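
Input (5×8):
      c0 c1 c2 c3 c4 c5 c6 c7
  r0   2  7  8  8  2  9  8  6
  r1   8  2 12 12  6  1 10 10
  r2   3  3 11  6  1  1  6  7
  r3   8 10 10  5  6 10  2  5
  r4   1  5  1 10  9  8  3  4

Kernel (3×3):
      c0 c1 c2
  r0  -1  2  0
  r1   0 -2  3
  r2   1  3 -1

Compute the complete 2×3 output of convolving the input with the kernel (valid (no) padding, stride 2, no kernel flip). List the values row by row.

45 30 42
28 31 17

Output[0,0]: The receptive field on the input at this output position is [2 7 8 / 8 2 12 / 3 3 11]. Elementwise product with the kernel and sum: 2·-1 + 7·2 + 2·-2 + 12·3 + 3·1 + 3·3 + 11·-1.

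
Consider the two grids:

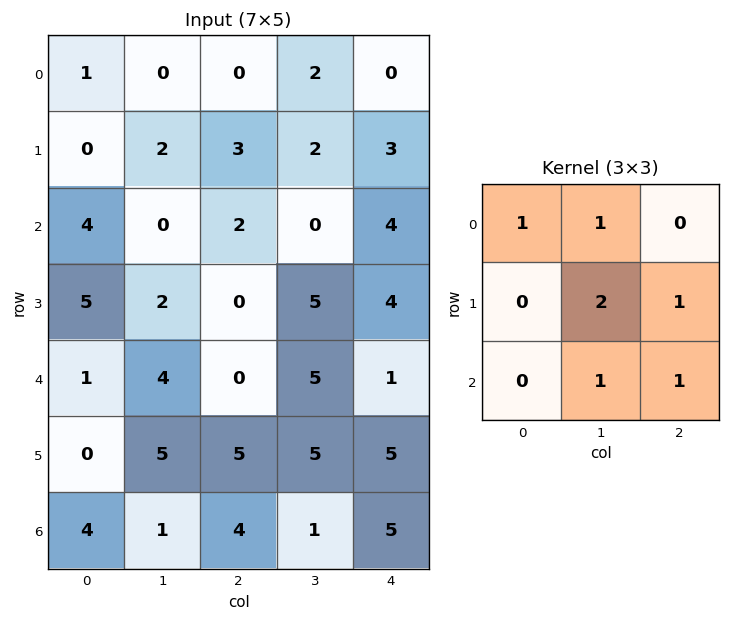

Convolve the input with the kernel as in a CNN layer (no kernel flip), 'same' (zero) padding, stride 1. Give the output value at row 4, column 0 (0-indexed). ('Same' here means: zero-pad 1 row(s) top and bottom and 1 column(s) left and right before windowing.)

The receptive field on the zero-padded input at this output position is [0 5 2 / 0 1 4 / 0 0 5]. Elementwise product with the kernel and sum: 0·1 + 5·1 + 1·2 + 4·1 + 0·1 + 5·1.

16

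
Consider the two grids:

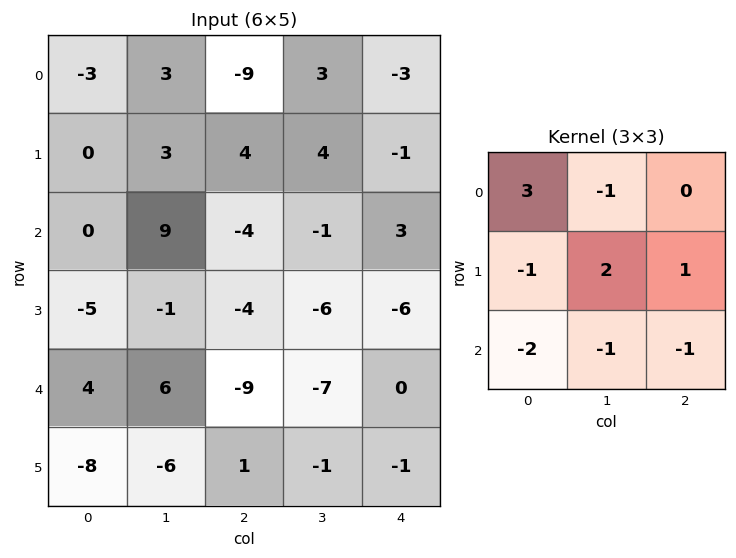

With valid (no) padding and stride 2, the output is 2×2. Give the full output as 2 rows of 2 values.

-7 -21
-15 0

Output[0,0]: The receptive field on the input at this output position is [-3 3 -9 / 0 3 4 / 0 9 -4]. Elementwise product with the kernel and sum: -3·3 + 3·-1 + 0·-1 + 3·2 + 4·1 + 0·-2 + 9·-1 + -4·-1.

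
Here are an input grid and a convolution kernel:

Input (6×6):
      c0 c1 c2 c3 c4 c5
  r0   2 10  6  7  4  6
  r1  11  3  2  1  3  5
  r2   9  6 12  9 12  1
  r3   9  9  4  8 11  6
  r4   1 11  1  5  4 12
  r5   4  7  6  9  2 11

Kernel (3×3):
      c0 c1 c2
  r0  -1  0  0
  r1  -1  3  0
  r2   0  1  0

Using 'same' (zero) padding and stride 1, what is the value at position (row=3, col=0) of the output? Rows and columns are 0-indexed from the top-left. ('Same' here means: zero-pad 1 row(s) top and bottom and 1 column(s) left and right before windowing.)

The receptive field on the zero-padded input at this output position is [0 9 6 / 0 9 9 / 0 1 11]. Elementwise product with the kernel and sum: 0·-1 + 0·-1 + 9·3 + 1·1.

28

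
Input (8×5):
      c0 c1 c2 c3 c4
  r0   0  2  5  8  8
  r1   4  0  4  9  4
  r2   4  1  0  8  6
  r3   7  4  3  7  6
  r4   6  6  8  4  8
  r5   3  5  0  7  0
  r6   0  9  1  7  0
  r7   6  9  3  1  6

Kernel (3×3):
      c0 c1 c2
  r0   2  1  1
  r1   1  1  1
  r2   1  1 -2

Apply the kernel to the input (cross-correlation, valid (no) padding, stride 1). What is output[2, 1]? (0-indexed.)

The receptive field on the input at this output position is [1 0 8 / 4 3 7 / 6 8 4]. Elementwise product with the kernel and sum: 1·2 + 0·1 + 8·1 + 4·1 + 3·1 + 7·1 + 6·1 + 8·1 + 4·-2.

30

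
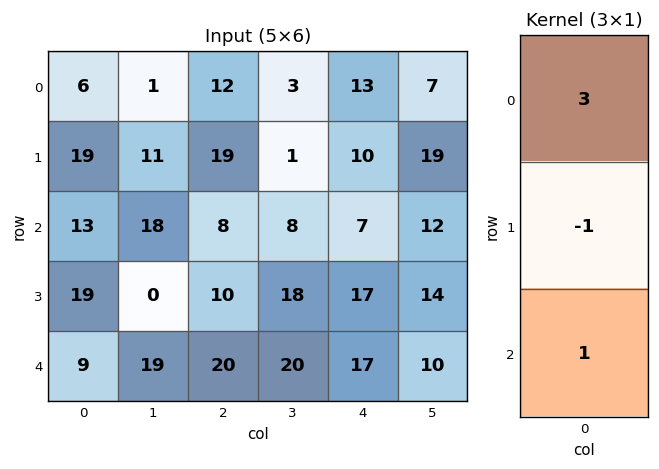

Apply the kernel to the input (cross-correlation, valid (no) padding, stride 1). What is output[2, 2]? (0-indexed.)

The receptive field on the input at this output position is [8 / 10 / 20]. Elementwise product with the kernel and sum: 8·3 + 10·-1 + 20·1.

34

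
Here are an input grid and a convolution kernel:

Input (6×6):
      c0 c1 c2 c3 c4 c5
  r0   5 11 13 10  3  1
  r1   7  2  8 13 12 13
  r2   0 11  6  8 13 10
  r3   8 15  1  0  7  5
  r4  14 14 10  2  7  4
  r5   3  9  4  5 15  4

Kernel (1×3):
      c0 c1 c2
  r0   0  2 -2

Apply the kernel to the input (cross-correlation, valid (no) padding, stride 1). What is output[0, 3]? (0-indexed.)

4

The receptive field on the input at this output position is [10 3 1]. Elementwise product with the kernel and sum: 3·2 + 1·-2.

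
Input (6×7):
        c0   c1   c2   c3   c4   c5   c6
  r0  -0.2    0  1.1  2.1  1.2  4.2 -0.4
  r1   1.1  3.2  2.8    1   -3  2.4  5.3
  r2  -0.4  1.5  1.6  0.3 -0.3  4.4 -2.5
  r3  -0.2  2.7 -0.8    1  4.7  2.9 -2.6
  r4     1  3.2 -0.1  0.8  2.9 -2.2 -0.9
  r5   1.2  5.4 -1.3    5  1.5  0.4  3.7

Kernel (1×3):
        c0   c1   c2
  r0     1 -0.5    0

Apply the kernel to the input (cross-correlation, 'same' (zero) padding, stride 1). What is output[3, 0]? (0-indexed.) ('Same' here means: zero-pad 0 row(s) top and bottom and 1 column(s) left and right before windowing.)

0.1

The receptive field on the zero-padded input at this output position is [0 -0.2 2.7]. Elementwise product with the kernel and sum: 0·1 + -0.2·-0.5.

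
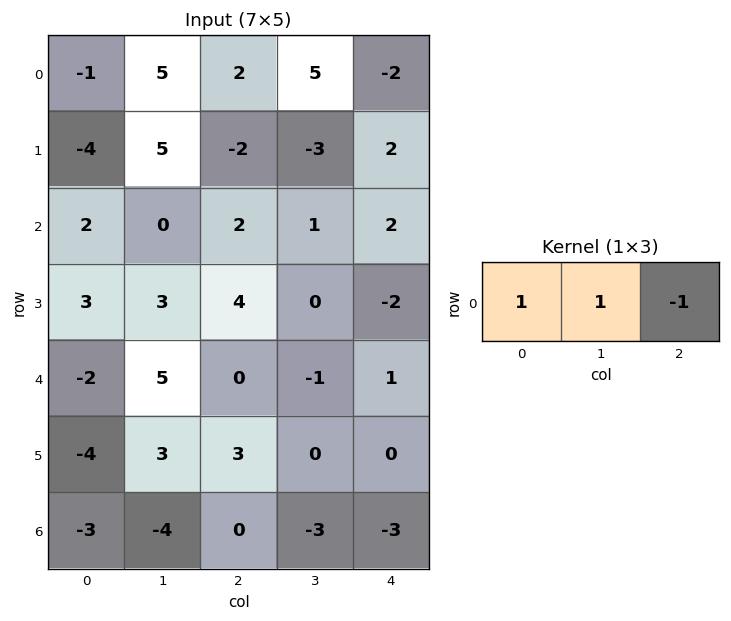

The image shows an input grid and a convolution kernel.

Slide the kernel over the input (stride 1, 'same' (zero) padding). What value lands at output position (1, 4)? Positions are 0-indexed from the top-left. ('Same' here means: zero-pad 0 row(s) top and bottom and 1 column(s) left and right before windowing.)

-1

The receptive field on the zero-padded input at this output position is [-3 2 0]. Elementwise product with the kernel and sum: -3·1 + 2·1 + 0·-1.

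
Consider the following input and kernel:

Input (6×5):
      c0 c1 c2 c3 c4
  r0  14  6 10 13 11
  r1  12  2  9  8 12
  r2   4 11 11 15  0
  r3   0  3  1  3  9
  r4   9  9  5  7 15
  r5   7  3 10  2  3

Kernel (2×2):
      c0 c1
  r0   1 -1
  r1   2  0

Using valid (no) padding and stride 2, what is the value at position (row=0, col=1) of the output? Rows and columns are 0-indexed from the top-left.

The receptive field on the input at this output position is [10 13 / 9 8]. Elementwise product with the kernel and sum: 10·1 + 13·-1 + 9·2.

15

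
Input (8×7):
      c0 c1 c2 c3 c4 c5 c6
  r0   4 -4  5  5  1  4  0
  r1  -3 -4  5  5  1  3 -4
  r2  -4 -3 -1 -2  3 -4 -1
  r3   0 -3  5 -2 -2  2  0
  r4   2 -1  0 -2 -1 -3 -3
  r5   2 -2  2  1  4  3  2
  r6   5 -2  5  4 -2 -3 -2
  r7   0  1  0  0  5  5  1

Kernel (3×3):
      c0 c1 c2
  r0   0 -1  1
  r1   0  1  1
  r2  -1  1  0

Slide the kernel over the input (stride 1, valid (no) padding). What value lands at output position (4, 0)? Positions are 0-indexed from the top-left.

-6

The receptive field on the input at this output position is [2 -1 0 / 2 -2 2 / 5 -2 5]. Elementwise product with the kernel and sum: -1·-1 + 0·1 + -2·1 + 2·1 + 5·-1 + -2·1.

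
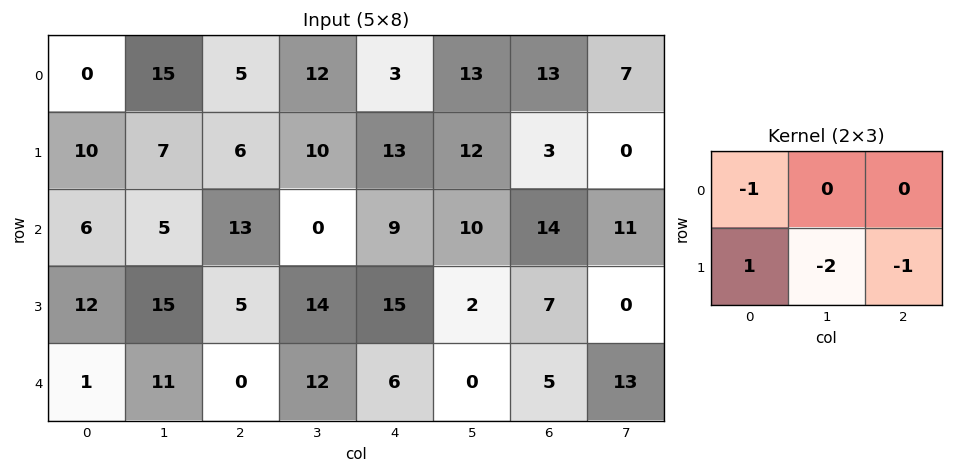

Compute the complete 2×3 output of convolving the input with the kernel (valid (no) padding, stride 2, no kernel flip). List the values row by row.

Output[0,0]: The receptive field on the input at this output position is [0 15 5 / 10 7 6]. Elementwise product with the kernel and sum: 0·-1 + 10·1 + 7·-2 + 6·-1.
Output[0,1]: The receptive field on the input at this output position is [5 12 3 / 6 10 13]. Elementwise product with the kernel and sum: 5·-1 + 6·1 + 10·-2 + 13·-1.

-10 -32 -17
-29 -51 -5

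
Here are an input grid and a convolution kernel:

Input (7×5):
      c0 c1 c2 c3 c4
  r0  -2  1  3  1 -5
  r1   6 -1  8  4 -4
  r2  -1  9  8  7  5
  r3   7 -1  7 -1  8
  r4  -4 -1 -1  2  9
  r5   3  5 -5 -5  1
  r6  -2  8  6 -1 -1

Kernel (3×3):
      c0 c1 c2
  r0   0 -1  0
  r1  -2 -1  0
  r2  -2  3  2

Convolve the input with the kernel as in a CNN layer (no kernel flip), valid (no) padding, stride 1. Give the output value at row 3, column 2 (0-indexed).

-2

The receptive field on the input at this output position is [7 -1 8 / -1 2 9 / -5 -5 1]. Elementwise product with the kernel and sum: -1·-1 + -1·-2 + 2·-1 + -5·-2 + -5·3 + 1·2.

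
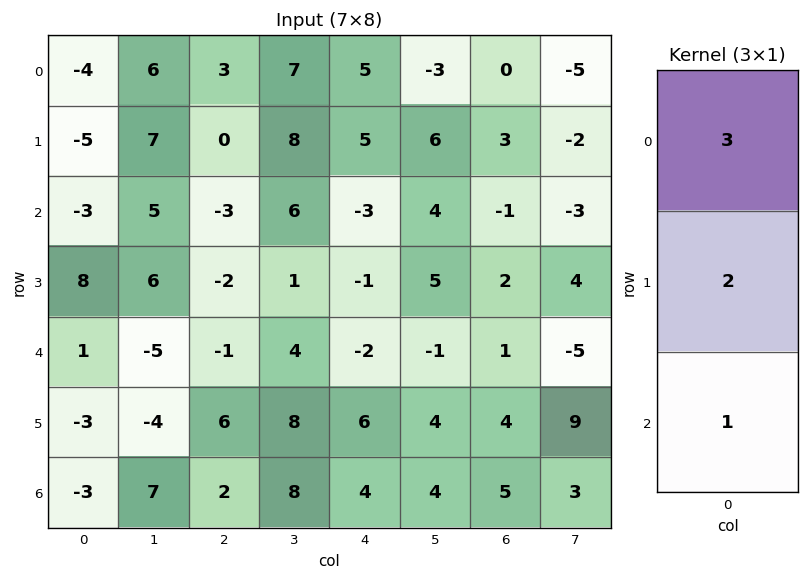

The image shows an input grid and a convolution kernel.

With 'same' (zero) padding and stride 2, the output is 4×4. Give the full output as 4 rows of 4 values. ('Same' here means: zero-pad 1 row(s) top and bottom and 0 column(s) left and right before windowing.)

-13 6 15 3
-13 -8 8 9
23 -2 -1 12
-15 22 26 22

Output[0,0]: The receptive field on the zero-padded input at this output position is [0 / -4 / -5]. Elementwise product with the kernel and sum: 0·3 + -4·2 + -5·1.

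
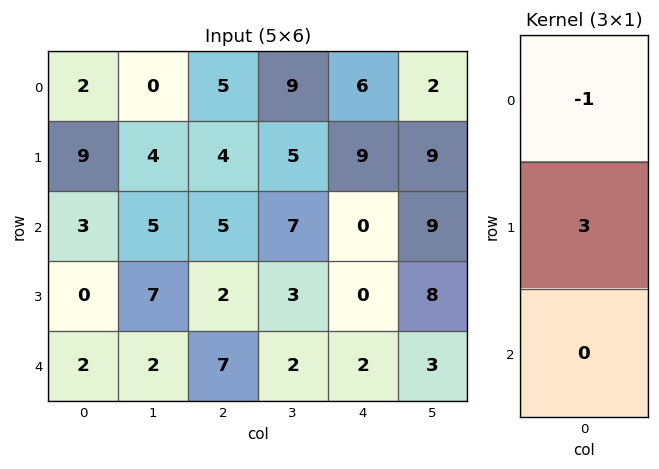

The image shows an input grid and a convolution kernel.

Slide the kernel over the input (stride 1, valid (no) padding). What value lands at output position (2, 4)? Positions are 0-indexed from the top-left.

0

The receptive field on the input at this output position is [0 / 0 / 2]. Elementwise product with the kernel and sum: 0·-1 + 0·3.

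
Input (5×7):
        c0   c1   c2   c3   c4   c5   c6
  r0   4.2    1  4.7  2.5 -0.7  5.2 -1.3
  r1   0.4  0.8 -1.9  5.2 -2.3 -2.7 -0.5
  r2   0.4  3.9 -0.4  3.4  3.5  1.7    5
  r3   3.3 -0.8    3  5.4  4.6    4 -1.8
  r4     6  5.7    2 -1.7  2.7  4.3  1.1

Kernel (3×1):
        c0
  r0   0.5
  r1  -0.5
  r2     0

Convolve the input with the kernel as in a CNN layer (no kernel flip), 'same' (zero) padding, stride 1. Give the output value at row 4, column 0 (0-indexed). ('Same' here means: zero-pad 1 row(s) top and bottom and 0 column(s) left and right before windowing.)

The receptive field on the zero-padded input at this output position is [3.3 / 6 / 0]. Elementwise product with the kernel and sum: 3.3·0.5 + 6·-0.5.

-1.35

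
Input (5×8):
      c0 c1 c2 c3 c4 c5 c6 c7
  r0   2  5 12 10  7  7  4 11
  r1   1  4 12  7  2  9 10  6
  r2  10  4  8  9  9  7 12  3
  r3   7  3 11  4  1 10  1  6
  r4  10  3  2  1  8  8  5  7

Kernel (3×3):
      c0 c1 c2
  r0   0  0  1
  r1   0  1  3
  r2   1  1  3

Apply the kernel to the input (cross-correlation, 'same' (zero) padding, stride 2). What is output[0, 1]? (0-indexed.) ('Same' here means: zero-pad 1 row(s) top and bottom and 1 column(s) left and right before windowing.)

The receptive field on the zero-padded input at this output position is [0 0 0 / 5 12 10 / 4 12 7]. Elementwise product with the kernel and sum: 0·1 + 12·1 + 10·3 + 4·1 + 12·1 + 7·3.

79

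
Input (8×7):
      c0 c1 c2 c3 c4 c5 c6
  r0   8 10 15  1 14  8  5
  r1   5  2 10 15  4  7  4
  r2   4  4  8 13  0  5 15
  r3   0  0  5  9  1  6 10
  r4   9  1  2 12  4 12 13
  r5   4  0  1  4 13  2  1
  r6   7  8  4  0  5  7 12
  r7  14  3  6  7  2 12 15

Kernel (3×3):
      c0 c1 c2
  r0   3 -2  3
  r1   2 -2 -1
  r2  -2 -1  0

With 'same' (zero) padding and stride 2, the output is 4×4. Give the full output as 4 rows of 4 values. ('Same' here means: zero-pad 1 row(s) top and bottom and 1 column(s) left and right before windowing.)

-31 -25 -68 -12
-16 5 60 -29
-23 2 26 -9
-44 6 -41 -45

Output[0,0]: The receptive field on the zero-padded input at this output position is [0 0 0 / 0 8 10 / 0 5 2]. Elementwise product with the kernel and sum: 0·3 + 0·-2 + 0·3 + 0·2 + 8·-2 + 10·-1 + 0·-2 + 5·-1.
Output[0,1]: The receptive field on the zero-padded input at this output position is [0 0 0 / 10 15 1 / 2 10 15]. Elementwise product with the kernel and sum: 0·3 + 0·-2 + 0·3 + 10·2 + 15·-2 + 1·-1 + 2·-2 + 10·-1.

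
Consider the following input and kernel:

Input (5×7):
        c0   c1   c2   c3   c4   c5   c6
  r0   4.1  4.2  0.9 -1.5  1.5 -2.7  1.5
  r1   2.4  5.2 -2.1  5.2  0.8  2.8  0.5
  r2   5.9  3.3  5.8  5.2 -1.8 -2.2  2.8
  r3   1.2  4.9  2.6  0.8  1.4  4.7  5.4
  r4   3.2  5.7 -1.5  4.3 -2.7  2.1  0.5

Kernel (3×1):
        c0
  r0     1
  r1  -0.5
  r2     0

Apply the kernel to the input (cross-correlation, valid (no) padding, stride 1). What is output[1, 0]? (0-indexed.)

The receptive field on the input at this output position is [2.4 / 5.9 / 1.2]. Elementwise product with the kernel and sum: 2.4·1 + 5.9·-0.5.

-0.55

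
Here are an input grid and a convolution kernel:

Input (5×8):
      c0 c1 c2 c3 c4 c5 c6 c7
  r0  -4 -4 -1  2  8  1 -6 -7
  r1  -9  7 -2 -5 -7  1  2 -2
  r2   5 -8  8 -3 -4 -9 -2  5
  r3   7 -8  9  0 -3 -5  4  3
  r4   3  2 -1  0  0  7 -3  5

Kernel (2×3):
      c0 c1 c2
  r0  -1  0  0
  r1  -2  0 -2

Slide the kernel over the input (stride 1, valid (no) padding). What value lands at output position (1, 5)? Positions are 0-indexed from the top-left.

7

The receptive field on the input at this output position is [1 2 -2 / -9 -2 5]. Elementwise product with the kernel and sum: 1·-1 + -9·-2 + 5·-2.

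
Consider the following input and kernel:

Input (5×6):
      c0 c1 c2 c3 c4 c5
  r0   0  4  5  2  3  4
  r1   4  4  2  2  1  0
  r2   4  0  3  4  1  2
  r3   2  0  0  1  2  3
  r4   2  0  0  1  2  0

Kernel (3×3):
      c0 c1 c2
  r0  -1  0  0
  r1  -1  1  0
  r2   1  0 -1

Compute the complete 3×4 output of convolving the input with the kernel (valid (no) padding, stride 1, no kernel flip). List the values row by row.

1 -10 -3 -1
-6 -2 -3 -7
-4 -1 -4 -2

Output[0,0]: The receptive field on the input at this output position is [0 4 5 / 4 4 2 / 4 0 3]. Elementwise product with the kernel and sum: 0·-1 + 4·-1 + 4·1 + 4·1 + 3·-1.
Output[0,1]: The receptive field on the input at this output position is [4 5 2 / 4 2 2 / 0 3 4]. Elementwise product with the kernel and sum: 4·-1 + 4·-1 + 2·1 + 0·1 + 4·-1.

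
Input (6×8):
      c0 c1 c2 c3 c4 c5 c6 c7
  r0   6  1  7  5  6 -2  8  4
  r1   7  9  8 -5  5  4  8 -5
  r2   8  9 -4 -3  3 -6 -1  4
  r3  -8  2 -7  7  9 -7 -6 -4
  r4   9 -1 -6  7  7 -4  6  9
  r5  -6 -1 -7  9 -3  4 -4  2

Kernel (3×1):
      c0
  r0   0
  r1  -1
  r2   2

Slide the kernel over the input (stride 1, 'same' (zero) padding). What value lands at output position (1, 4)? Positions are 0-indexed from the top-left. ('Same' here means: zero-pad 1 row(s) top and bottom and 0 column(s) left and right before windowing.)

The receptive field on the zero-padded input at this output position is [6 / 5 / 3]. Elementwise product with the kernel and sum: 5·-1 + 3·2.

1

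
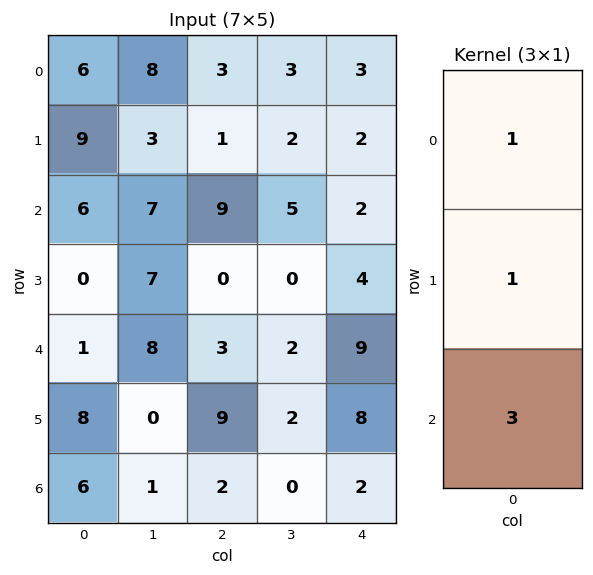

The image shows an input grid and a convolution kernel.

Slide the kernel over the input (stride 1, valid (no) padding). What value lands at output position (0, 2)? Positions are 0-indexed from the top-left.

The receptive field on the input at this output position is [3 / 1 / 9]. Elementwise product with the kernel and sum: 3·1 + 1·1 + 9·3.

31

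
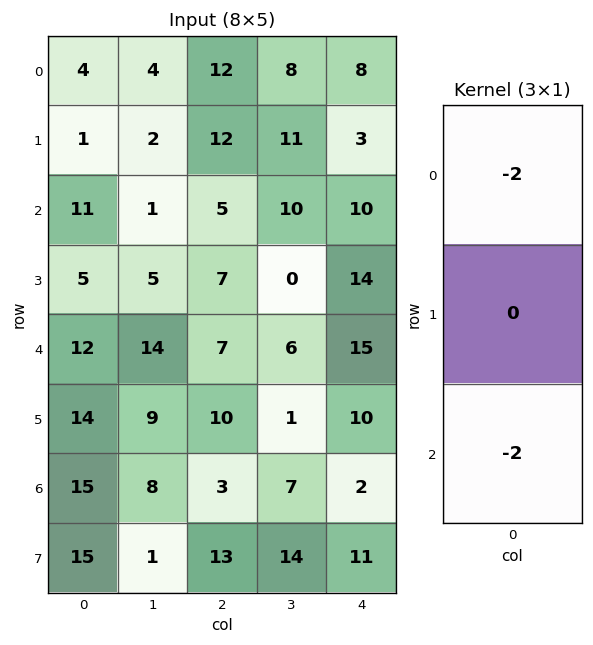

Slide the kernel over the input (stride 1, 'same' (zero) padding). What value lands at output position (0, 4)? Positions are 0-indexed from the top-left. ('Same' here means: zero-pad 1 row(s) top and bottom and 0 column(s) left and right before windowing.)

-6

The receptive field on the zero-padded input at this output position is [0 / 8 / 3]. Elementwise product with the kernel and sum: 0·-2 + 3·-2.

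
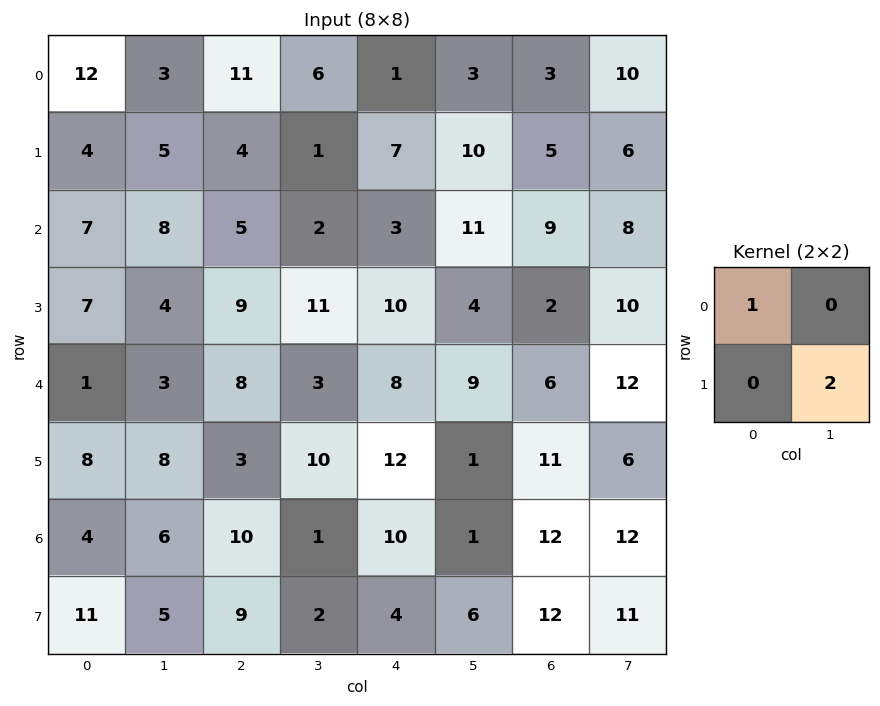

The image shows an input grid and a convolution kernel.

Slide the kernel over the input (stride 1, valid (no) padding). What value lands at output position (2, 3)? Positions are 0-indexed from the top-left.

The receptive field on the input at this output position is [2 3 / 11 10]. Elementwise product with the kernel and sum: 2·1 + 10·2.

22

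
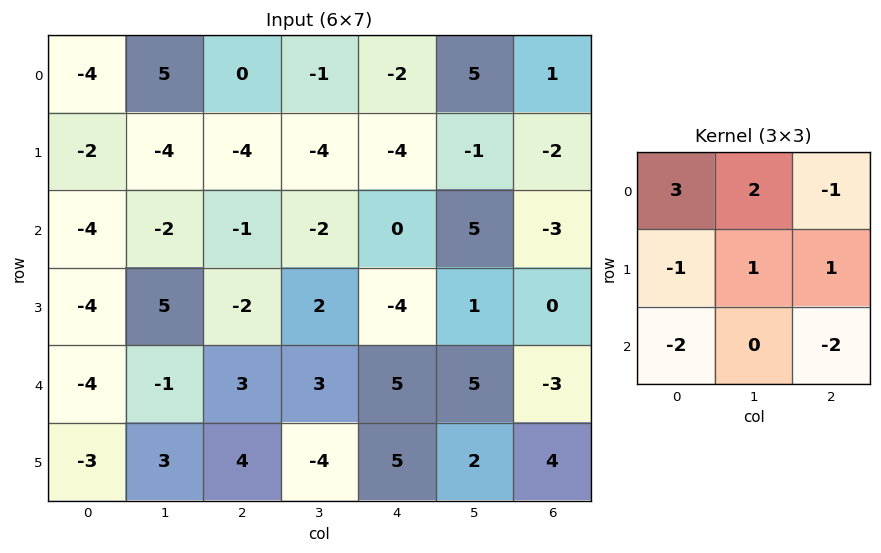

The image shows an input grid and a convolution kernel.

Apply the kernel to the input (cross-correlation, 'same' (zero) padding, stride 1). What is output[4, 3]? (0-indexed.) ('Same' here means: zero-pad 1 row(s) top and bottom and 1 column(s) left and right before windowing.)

The receptive field on the zero-padded input at this output position is [-2 2 -4 / 3 3 5 / 4 -4 5]. Elementwise product with the kernel and sum: -2·3 + 2·2 + -4·-1 + 3·-1 + 3·1 + 5·1 + 4·-2 + 5·-2.

-11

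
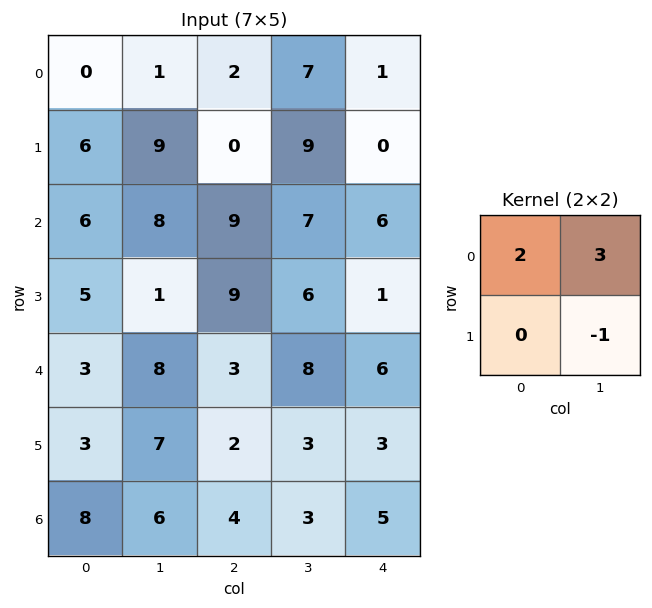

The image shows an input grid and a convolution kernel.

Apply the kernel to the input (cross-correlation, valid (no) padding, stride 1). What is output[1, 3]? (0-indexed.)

12

The receptive field on the input at this output position is [9 0 / 7 6]. Elementwise product with the kernel and sum: 9·2 + 0·3 + 6·-1.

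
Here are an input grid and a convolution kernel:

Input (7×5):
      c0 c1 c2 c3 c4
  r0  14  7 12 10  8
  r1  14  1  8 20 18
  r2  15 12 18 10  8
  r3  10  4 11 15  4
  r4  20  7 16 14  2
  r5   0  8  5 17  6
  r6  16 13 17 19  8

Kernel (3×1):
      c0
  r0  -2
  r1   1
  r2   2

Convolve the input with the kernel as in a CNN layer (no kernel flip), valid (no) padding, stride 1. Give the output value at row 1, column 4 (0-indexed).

-20

The receptive field on the input at this output position is [18 / 8 / 4]. Elementwise product with the kernel and sum: 18·-2 + 8·1 + 4·2.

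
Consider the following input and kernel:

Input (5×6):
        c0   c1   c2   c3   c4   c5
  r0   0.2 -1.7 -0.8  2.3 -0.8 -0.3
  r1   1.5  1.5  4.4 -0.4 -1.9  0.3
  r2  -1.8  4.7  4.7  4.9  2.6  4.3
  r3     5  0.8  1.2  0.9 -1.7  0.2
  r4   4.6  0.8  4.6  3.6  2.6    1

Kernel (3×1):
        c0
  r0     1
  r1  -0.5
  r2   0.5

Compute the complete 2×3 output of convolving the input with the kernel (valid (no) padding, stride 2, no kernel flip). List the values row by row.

Output[0,0]: The receptive field on the input at this output position is [0.2 / 1.5 / -1.8]. Elementwise product with the kernel and sum: 0.2·1 + 1.5·-0.5 + -1.8·0.5.

-1.45 -0.65 1.45
-2 6.4 4.75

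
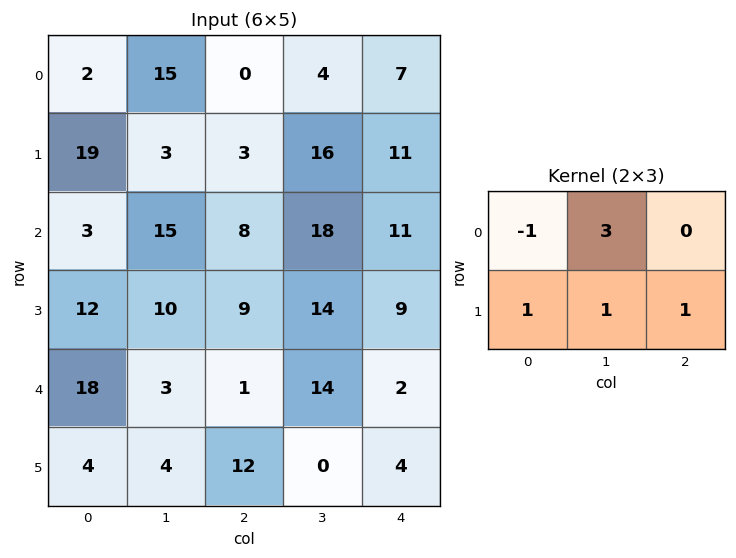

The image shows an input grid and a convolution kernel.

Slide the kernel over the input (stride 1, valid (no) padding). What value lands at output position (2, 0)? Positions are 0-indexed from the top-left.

The receptive field on the input at this output position is [3 15 8 / 12 10 9]. Elementwise product with the kernel and sum: 3·-1 + 15·3 + 12·1 + 10·1 + 9·1.

73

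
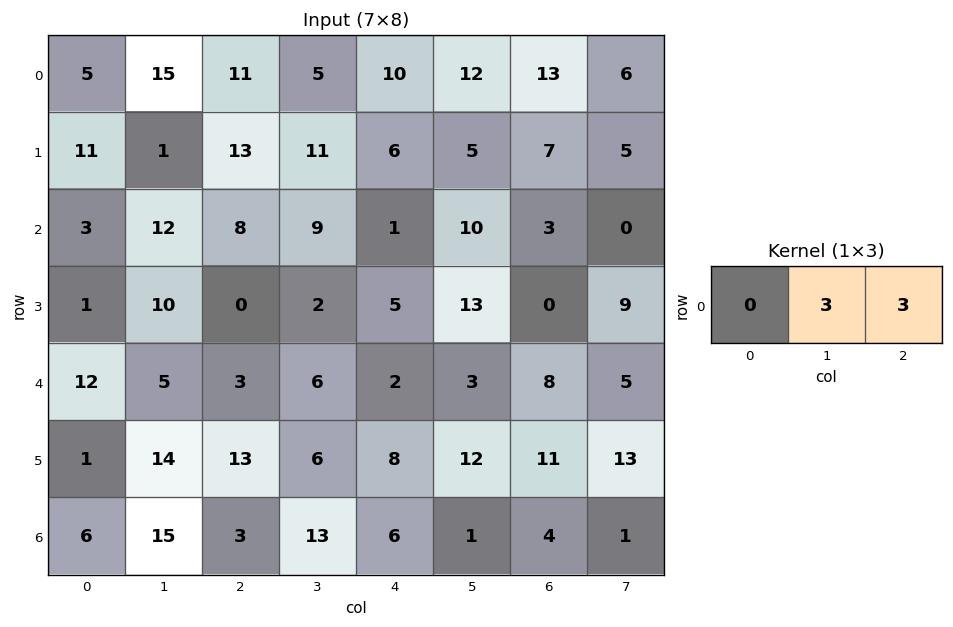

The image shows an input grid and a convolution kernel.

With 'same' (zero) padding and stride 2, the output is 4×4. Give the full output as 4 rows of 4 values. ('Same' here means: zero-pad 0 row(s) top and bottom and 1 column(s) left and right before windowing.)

Output[0,0]: The receptive field on the zero-padded input at this output position is [0 5 15]. Elementwise product with the kernel and sum: 5·3 + 15·3.
Output[0,1]: The receptive field on the zero-padded input at this output position is [15 11 5]. Elementwise product with the kernel and sum: 11·3 + 5·3.

60 48 66 57
45 51 33 9
51 27 15 39
63 48 21 15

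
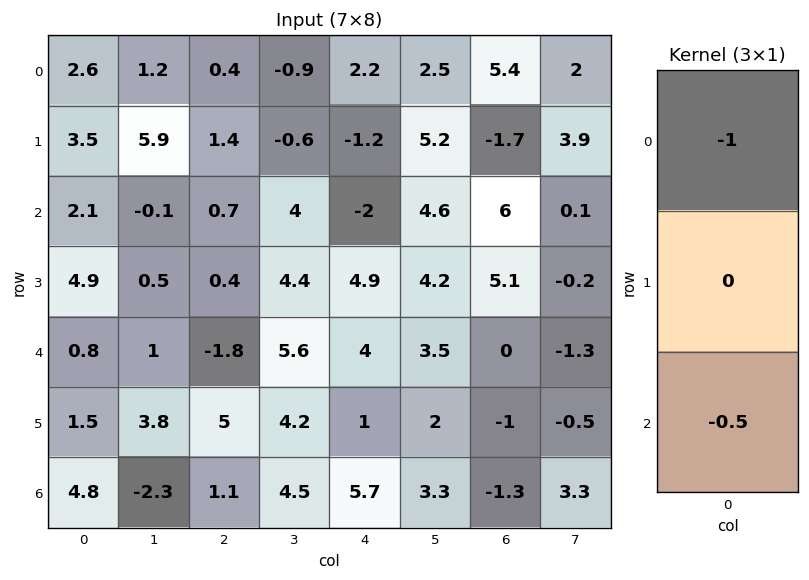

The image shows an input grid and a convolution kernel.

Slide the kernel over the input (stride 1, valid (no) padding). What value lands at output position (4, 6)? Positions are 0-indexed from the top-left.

0.65

The receptive field on the input at this output position is [0 / -1 / -1.3]. Elementwise product with the kernel and sum: 0·-1 + -1.3·-0.5.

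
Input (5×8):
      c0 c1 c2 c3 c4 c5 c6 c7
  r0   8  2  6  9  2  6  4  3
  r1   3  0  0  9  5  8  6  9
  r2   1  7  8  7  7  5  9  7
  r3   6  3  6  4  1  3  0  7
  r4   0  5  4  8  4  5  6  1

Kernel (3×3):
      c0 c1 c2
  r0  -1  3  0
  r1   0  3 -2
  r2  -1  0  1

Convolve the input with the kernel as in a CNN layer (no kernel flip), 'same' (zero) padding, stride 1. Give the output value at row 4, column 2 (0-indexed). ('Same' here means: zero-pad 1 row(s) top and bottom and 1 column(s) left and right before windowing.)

The receptive field on the zero-padded input at this output position is [3 6 4 / 5 4 8 / 0 0 0]. Elementwise product with the kernel and sum: 3·-1 + 6·3 + 4·3 + 8·-2 + 0·-1 + 0·1.

11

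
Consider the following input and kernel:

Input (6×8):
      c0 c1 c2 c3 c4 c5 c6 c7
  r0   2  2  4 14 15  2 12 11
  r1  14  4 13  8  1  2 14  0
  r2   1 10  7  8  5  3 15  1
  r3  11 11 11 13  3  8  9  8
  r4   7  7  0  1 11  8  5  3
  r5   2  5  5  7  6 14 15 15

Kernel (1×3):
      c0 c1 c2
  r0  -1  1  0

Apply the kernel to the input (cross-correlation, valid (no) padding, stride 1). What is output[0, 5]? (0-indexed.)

The receptive field on the input at this output position is [2 12 11]. Elementwise product with the kernel and sum: 2·-1 + 12·1.

10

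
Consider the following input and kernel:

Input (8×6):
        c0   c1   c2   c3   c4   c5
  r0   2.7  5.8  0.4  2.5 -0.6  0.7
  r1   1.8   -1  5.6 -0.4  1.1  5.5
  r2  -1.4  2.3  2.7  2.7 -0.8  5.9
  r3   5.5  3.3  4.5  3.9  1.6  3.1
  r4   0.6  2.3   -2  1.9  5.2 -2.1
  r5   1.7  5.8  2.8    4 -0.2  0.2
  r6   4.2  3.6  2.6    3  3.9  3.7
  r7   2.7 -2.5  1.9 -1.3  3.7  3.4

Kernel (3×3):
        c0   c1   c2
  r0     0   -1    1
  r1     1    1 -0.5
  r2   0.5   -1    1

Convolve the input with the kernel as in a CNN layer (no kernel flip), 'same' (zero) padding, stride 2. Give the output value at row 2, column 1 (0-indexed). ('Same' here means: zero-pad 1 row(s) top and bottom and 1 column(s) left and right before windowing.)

2.85

The receptive field on the zero-padded input at this output position is [3.3 4.5 3.9 / 2.3 -2 1.9 / 5.8 2.8 4]. Elementwise product with the kernel and sum: 4.5·-1 + 3.9·1 + 2.3·1 + -2·1 + 1.9·-0.5 + 5.8·0.5 + 2.8·-1 + 4·1.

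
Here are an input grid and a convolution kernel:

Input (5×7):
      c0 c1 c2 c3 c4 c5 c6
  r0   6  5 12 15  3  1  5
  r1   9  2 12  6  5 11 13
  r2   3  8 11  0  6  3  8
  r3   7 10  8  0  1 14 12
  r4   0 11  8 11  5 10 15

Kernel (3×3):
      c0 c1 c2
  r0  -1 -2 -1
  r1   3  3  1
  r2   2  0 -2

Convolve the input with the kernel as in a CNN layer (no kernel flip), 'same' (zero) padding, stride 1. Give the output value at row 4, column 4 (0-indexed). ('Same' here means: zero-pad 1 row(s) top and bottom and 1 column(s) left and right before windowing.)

The receptive field on the zero-padded input at this output position is [0 1 14 / 11 5 10 / 0 0 0]. Elementwise product with the kernel and sum: 0·-1 + 1·-2 + 14·-1 + 11·3 + 5·3 + 10·1 + 0·2 + 0·-2.

42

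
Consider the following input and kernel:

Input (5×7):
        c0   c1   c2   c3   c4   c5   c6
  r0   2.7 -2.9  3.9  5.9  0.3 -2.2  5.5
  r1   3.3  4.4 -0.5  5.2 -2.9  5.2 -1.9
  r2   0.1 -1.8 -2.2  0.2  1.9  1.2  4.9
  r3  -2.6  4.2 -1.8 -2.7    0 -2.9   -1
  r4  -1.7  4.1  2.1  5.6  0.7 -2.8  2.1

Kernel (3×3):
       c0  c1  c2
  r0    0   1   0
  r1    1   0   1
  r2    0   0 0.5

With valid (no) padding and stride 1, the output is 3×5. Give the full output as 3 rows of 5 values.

-1.2 13.6 3.45 11.3 -4.55
1.4 -3.45 4.9 -2.95 11.5
-5.15 2.1 -1.25 -5.1 1.25

Output[0,0]: The receptive field on the input at this output position is [2.7 -2.9 3.9 / 3.3 4.4 -0.5 / 0.1 -1.8 -2.2]. Elementwise product with the kernel and sum: -2.9·1 + 3.3·1 + -0.5·1 + -2.2·0.5.
Output[0,1]: The receptive field on the input at this output position is [-2.9 3.9 5.9 / 4.4 -0.5 5.2 / -1.8 -2.2 0.2]. Elementwise product with the kernel and sum: 3.9·1 + 4.4·1 + 5.2·1 + 0.2·0.5.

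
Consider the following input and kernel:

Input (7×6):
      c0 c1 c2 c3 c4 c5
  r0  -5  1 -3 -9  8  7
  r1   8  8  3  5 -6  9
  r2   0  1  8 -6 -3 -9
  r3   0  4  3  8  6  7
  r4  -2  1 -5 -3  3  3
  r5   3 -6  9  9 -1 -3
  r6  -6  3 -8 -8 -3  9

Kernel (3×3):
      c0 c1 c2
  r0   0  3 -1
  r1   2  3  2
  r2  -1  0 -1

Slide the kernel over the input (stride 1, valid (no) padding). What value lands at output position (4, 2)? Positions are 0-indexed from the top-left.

The receptive field on the input at this output position is [-5 -3 3 / 9 9 -1 / -8 -8 -3]. Elementwise product with the kernel and sum: -3·3 + 3·-1 + 9·2 + 9·3 + -1·2 + -8·-1 + -3·-1.

42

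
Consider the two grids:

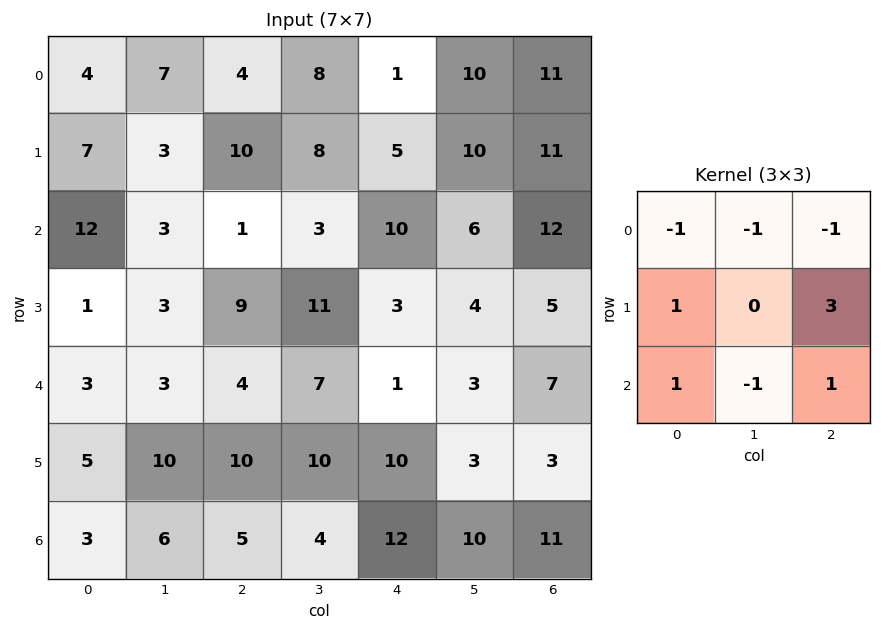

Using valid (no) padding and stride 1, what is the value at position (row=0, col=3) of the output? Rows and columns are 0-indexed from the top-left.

18

The receptive field on the input at this output position is [8 1 10 / 8 5 10 / 3 10 6]. Elementwise product with the kernel and sum: 8·-1 + 1·-1 + 10·-1 + 8·1 + 10·3 + 3·1 + 10·-1 + 6·1.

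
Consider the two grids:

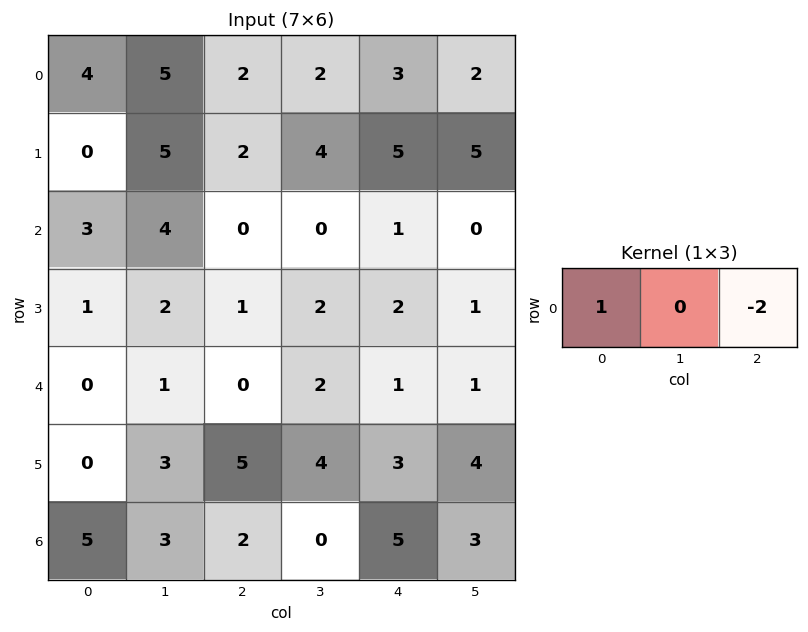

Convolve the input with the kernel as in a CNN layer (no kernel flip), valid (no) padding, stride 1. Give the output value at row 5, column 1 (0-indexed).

-5

The receptive field on the input at this output position is [3 5 4]. Elementwise product with the kernel and sum: 3·1 + 4·-2.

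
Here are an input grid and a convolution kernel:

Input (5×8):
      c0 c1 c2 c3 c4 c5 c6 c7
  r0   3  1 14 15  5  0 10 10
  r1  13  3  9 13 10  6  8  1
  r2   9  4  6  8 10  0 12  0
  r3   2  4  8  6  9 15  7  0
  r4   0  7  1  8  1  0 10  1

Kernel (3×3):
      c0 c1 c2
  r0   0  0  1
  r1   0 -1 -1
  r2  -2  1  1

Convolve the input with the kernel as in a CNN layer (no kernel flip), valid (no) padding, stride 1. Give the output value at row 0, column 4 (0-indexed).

The receptive field on the input at this output position is [5 0 10 / 10 6 8 / 10 0 12]. Elementwise product with the kernel and sum: 10·1 + 6·-1 + 8·-1 + 10·-2 + 0·1 + 12·1.

-12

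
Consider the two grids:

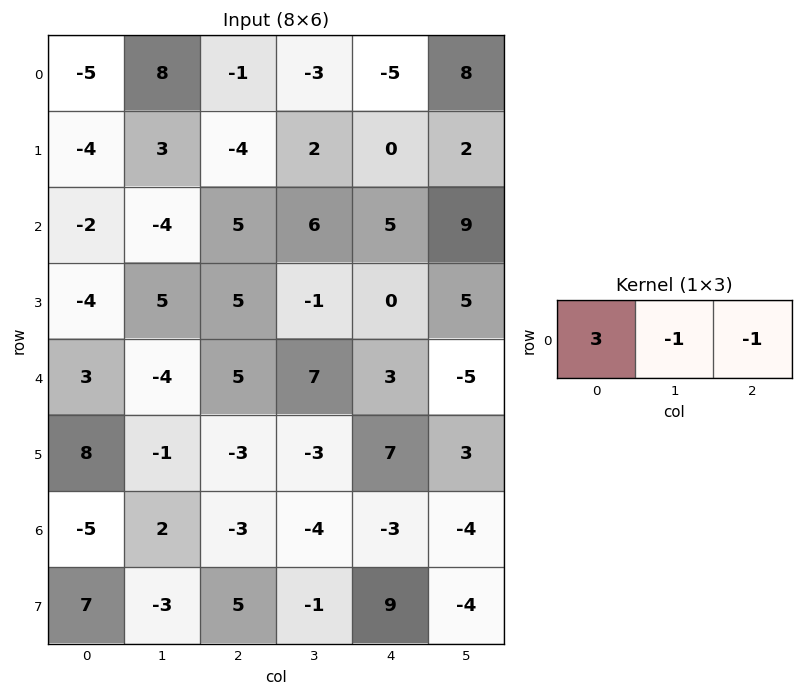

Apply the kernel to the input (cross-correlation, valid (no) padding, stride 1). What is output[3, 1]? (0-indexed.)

The receptive field on the input at this output position is [5 5 -1]. Elementwise product with the kernel and sum: 5·3 + 5·-1 + -1·-1.

11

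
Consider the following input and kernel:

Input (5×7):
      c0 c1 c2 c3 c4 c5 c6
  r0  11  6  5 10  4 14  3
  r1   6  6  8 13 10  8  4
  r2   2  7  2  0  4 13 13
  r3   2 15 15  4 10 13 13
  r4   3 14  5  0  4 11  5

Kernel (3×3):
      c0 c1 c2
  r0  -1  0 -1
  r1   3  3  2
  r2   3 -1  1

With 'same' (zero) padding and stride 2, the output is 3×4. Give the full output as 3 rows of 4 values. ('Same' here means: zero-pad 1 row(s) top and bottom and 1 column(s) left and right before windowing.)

Output[0,0]: The receptive field on the zero-padded input at this output position is [0 0 0 / 0 11 6 / 0 6 6]. Elementwise product with the kernel and sum: 0·-1 + 0·-1 + 0·3 + 11·3 + 6·2 + 0·3 + 6·-1 + 6·1.

45 76 107 71
27 42 32 96
22 38 17 35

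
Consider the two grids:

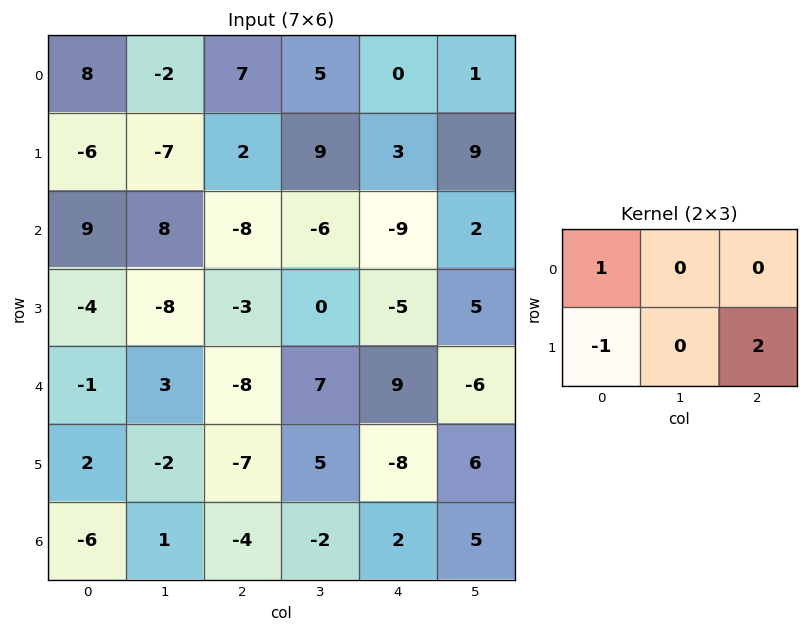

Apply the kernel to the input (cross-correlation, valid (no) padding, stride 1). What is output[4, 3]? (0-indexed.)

14

The receptive field on the input at this output position is [7 9 -6 / 5 -8 6]. Elementwise product with the kernel and sum: 7·1 + 5·-1 + 6·2.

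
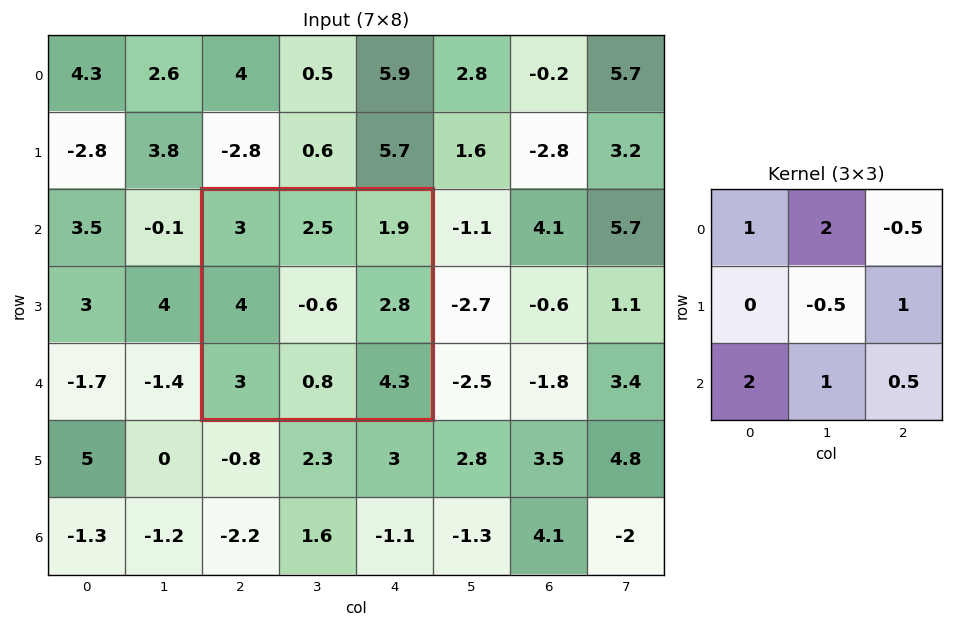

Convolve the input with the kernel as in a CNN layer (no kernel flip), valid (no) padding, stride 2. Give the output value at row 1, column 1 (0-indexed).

19.1

The receptive field on the input at this output position is [3 2.5 1.9 / 4 -0.6 2.8 / 3 0.8 4.3]. Elementwise product with the kernel and sum: 3·1 + 2.5·2 + 1.9·-0.5 + -0.6·-0.5 + 2.8·1 + 3·2 + 0.8·1 + 4.3·0.5.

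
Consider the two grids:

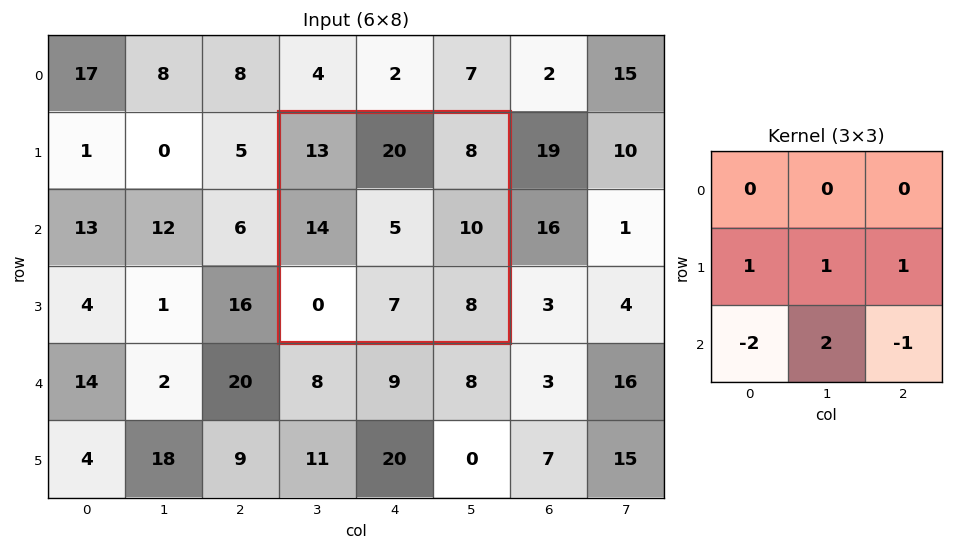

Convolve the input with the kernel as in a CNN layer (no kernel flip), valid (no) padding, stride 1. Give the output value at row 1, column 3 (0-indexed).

The receptive field on the input at this output position is [13 20 8 / 14 5 10 / 0 7 8]. Elementwise product with the kernel and sum: 14·1 + 5·1 + 10·1 + 0·-2 + 7·2 + 8·-1.

35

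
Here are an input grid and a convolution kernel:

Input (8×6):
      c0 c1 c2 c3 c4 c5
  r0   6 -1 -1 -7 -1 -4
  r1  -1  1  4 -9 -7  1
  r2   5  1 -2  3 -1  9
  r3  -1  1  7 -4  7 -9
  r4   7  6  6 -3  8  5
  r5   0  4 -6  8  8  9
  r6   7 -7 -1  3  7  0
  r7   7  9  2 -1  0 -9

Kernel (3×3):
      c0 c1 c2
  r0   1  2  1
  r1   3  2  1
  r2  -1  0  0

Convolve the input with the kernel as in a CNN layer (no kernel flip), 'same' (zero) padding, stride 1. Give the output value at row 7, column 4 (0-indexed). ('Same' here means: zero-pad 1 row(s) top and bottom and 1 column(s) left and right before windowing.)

The receptive field on the zero-padded input at this output position is [3 7 0 / -1 0 -9 / 0 0 0]. Elementwise product with the kernel and sum: 3·1 + 7·2 + 0·1 + -1·3 + 0·2 + -9·1 + 0·-1.

5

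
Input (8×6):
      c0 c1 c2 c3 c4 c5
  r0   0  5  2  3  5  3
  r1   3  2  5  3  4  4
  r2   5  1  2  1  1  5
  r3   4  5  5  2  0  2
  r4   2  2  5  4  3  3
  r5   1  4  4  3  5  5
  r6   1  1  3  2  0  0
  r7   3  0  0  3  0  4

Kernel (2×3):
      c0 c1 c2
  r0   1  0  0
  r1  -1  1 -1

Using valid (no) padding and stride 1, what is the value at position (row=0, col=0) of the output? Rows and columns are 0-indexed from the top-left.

-6

The receptive field on the input at this output position is [0 5 2 / 3 2 5]. Elementwise product with the kernel and sum: 0·1 + 3·-1 + 2·1 + 5·-1.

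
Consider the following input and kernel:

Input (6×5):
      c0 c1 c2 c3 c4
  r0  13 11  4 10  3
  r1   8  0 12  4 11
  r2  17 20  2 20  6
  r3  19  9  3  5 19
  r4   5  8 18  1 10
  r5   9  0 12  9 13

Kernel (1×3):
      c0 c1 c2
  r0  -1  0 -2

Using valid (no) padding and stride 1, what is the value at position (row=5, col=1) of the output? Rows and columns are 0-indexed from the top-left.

The receptive field on the input at this output position is [0 12 9]. Elementwise product with the kernel and sum: 0·-1 + 9·-2.

-18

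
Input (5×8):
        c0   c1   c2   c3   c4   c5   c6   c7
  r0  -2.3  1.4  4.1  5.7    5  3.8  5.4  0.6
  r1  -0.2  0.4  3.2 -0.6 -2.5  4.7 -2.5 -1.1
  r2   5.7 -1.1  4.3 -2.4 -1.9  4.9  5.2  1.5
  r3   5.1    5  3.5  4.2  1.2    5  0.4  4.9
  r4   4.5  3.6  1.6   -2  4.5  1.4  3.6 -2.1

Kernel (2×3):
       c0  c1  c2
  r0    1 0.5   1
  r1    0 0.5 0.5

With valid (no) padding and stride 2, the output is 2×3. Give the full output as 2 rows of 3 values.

4.3 10.4 13.4
13.7 3.9 8.45

Output[0,0]: The receptive field on the input at this output position is [-2.3 1.4 4.1 / -0.2 0.4 3.2]. Elementwise product with the kernel and sum: -2.3·1 + 1.4·0.5 + 4.1·1 + 0.4·0.5 + 3.2·0.5.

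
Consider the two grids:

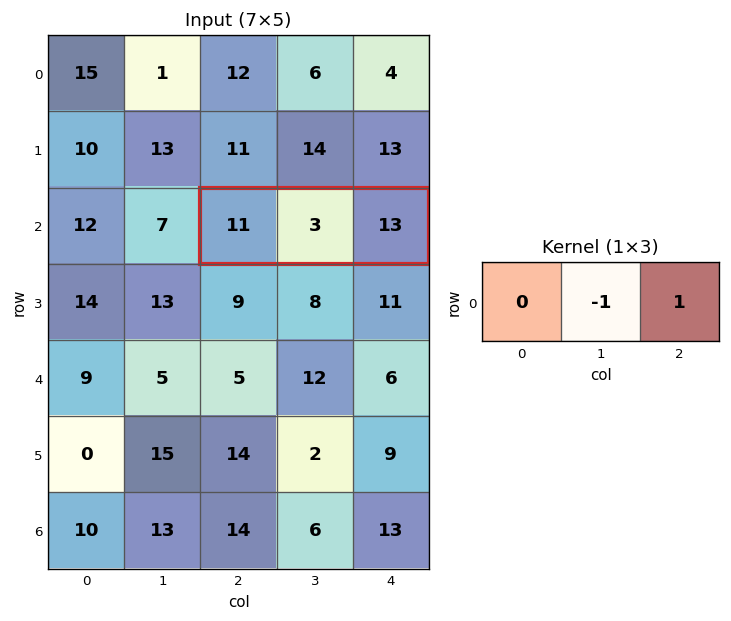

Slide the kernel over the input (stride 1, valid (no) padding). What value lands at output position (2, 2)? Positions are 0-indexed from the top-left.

The receptive field on the input at this output position is [11 3 13]. Elementwise product with the kernel and sum: 3·-1 + 13·1.

10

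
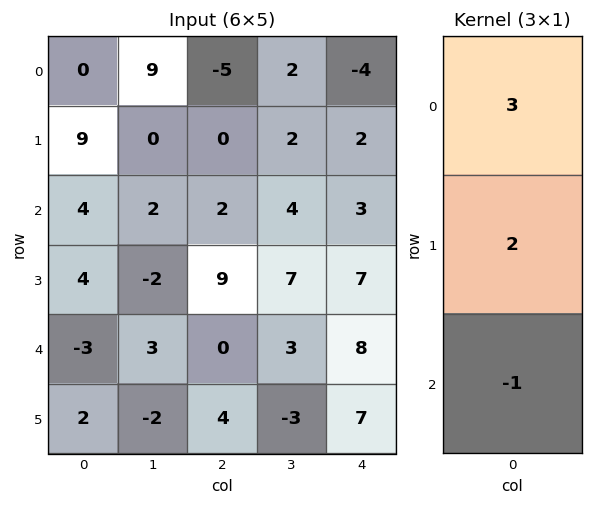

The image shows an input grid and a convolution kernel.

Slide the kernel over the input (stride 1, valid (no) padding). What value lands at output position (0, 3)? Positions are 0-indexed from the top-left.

6

The receptive field on the input at this output position is [2 / 2 / 4]. Elementwise product with the kernel and sum: 2·3 + 2·2 + 4·-1.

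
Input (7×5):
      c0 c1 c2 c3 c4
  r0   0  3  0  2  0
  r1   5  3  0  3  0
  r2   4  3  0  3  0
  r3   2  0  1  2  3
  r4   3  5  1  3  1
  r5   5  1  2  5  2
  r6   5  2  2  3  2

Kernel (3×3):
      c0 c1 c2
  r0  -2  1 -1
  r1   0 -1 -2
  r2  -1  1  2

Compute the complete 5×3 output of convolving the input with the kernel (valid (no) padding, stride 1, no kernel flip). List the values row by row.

Output[0,0]: The receptive field on the input at this output position is [0 3 0 / 5 3 0 / 4 3 0]. Elementwise product with the kernel and sum: 0·-2 + 3·1 + 0·-1 + 3·-1 + 0·-2 + 4·-1 + 3·1 + 0·2.

-1 -11 2
-10 -10 7
-3 -12 -1
-12 3 -1
-6 -18 -4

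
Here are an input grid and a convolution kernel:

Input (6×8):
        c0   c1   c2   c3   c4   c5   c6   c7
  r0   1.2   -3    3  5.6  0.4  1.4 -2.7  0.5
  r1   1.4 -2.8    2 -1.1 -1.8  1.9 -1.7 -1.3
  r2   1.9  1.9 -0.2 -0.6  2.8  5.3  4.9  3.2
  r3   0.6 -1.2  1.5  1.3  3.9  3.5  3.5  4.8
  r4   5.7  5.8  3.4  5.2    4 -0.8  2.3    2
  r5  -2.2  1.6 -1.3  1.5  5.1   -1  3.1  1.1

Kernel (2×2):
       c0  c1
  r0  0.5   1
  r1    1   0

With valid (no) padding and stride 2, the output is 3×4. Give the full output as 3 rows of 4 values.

-1 9.1 -0.2 -2.55
3.45 0.8 10.6 9.15
6.45 5.6 6.3 6.25

Output[0,0]: The receptive field on the input at this output position is [1.2 -3 / 1.4 -2.8]. Elementwise product with the kernel and sum: 1.2·0.5 + -3·1 + 1.4·1.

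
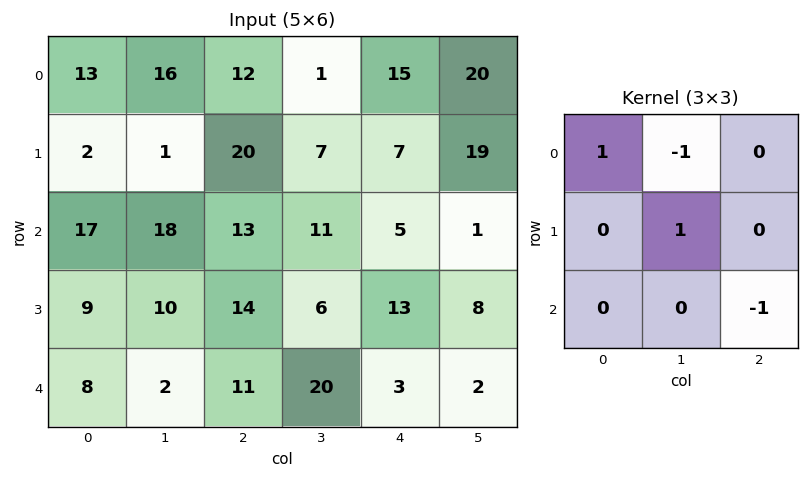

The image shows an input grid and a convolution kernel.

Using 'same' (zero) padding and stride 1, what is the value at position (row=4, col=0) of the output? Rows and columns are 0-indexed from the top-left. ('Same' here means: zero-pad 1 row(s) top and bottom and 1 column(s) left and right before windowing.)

The receptive field on the zero-padded input at this output position is [0 9 10 / 0 8 2 / 0 0 0]. Elementwise product with the kernel and sum: 0·1 + 9·-1 + 8·1 + 0·-1.

-1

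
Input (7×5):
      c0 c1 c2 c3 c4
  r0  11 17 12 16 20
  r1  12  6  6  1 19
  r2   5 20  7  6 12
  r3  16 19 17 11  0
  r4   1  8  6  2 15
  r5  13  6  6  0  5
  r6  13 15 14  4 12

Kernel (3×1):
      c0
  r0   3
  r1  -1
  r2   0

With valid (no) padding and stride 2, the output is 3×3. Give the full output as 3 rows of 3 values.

Output[0,0]: The receptive field on the input at this output position is [11 / 12 / 5]. Elementwise product with the kernel and sum: 11·3 + 12·-1.
Output[0,1]: The receptive field on the input at this output position is [12 / 6 / 7]. Elementwise product with the kernel and sum: 12·3 + 6·-1.

21 30 41
-1 4 36
-10 12 40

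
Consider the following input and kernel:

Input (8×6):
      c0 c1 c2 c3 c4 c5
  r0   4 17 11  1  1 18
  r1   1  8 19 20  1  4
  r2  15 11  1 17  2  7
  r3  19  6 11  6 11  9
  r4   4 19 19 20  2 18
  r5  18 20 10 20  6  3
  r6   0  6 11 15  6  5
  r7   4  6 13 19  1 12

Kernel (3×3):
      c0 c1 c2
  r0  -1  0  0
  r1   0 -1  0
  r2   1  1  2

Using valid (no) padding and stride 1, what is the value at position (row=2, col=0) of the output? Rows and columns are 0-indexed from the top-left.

40

The receptive field on the input at this output position is [15 11 1 / 19 6 11 / 4 19 19]. Elementwise product with the kernel and sum: 15·-1 + 6·-1 + 4·1 + 19·1 + 19·2.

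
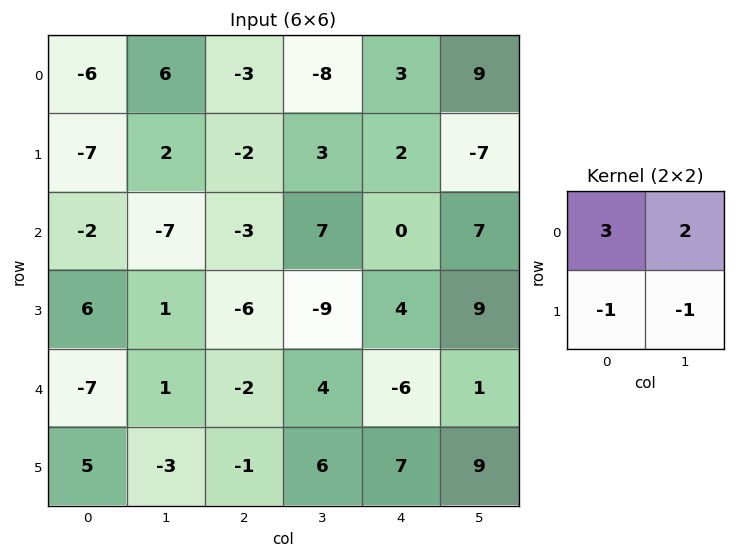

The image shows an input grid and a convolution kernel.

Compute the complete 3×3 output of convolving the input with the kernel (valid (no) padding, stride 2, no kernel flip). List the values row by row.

-1 -26 32
-27 20 1
-21 -3 -32

Output[0,0]: The receptive field on the input at this output position is [-6 6 / -7 2]. Elementwise product with the kernel and sum: -6·3 + 6·2 + -7·-1 + 2·-1.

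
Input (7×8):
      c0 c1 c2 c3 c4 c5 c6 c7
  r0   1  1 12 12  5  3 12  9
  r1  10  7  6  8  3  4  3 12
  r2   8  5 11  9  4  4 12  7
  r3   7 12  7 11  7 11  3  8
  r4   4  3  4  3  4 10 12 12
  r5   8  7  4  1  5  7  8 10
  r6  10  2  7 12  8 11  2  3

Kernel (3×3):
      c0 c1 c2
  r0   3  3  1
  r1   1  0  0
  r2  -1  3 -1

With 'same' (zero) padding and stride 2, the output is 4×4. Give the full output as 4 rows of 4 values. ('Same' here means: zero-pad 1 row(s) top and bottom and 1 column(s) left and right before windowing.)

23 4 9 -4
46 50 45 27
50 75 75 67
31 36 37 66

Output[0,0]: The receptive field on the zero-padded input at this output position is [0 0 0 / 0 1 1 / 0 10 7]. Elementwise product with the kernel and sum: 0·3 + 0·3 + 0·1 + 0·1 + 0·-1 + 10·3 + 7·-1.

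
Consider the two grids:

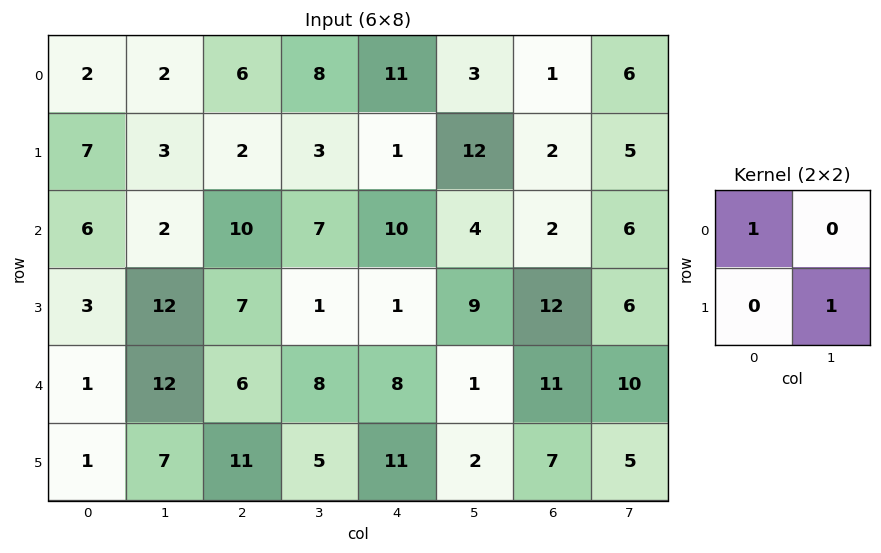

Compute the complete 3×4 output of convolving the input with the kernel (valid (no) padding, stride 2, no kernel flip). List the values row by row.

5 9 23 6
18 11 19 8
8 11 10 16

Output[0,0]: The receptive field on the input at this output position is [2 2 / 7 3]. Elementwise product with the kernel and sum: 2·1 + 3·1.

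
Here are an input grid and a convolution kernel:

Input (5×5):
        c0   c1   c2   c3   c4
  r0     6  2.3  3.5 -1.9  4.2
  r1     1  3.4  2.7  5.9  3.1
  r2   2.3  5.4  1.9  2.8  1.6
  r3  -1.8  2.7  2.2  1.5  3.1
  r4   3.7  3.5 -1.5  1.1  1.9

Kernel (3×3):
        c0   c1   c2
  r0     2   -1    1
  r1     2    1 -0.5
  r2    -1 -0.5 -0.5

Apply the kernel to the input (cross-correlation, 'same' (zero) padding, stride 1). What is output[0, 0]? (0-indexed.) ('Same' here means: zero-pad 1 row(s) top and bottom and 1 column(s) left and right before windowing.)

The receptive field on the zero-padded input at this output position is [0 0 0 / 0 6 2.3 / 0 1 3.4]. Elementwise product with the kernel and sum: 0·2 + 0·-1 + 0·1 + 0·2 + 6·1 + 2.3·-0.5 + 0·-1 + 1·-0.5 + 3.4·-0.5.

2.65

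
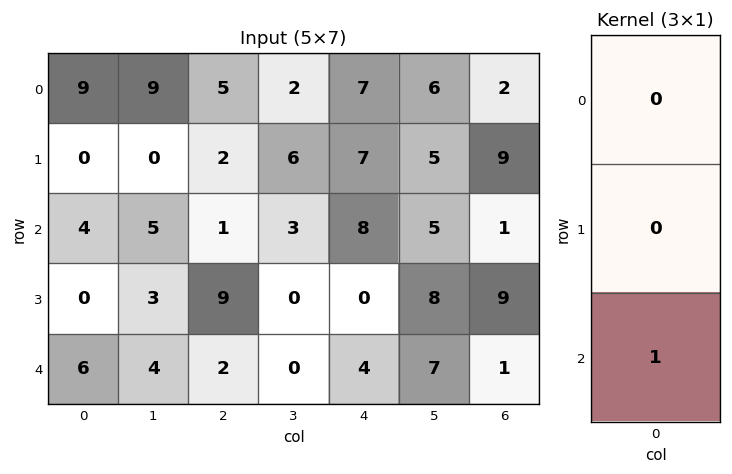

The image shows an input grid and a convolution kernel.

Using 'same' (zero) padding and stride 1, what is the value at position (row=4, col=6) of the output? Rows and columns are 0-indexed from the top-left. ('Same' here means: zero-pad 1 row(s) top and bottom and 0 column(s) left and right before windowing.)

0

The receptive field on the zero-padded input at this output position is [9 / 1 / 0]. Elementwise product with the kernel and sum: 0·1.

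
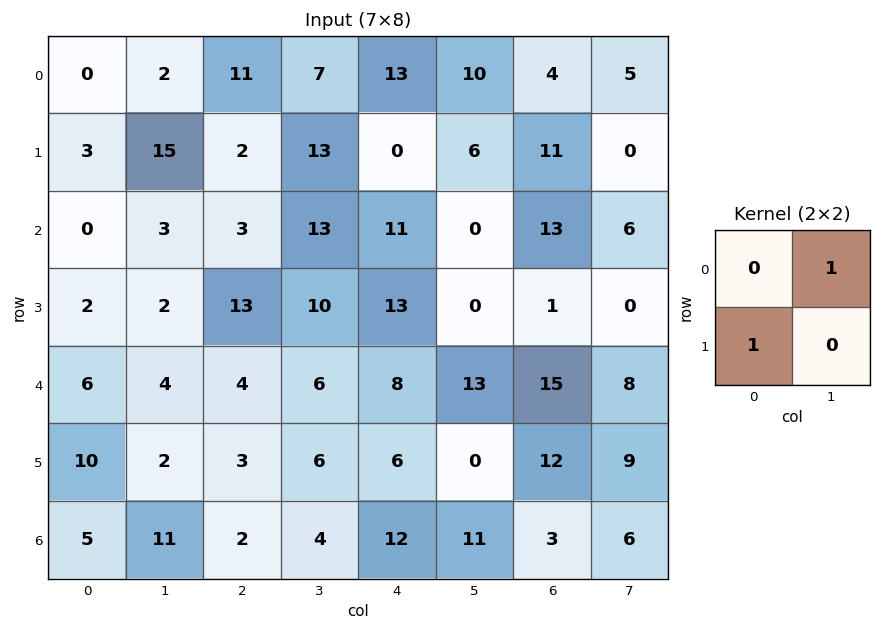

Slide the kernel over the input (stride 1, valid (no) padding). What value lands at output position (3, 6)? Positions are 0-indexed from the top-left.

The receptive field on the input at this output position is [1 0 / 15 8]. Elementwise product with the kernel and sum: 0·1 + 15·1.

15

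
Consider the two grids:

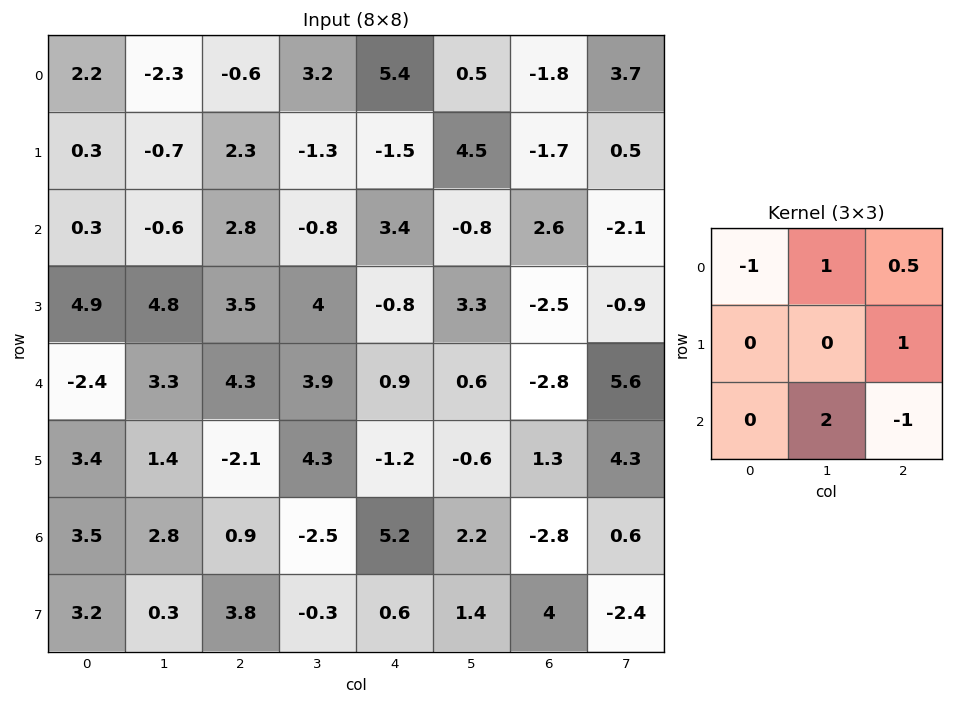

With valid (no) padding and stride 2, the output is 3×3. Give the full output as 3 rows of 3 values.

-6.5 0 -11.7
6.3 4.2 -1.4
10.45 -11.35 6.8

Output[0,0]: The receptive field on the input at this output position is [2.2 -2.3 -0.6 / 0.3 -0.7 2.3 / 0.3 -0.6 2.8]. Elementwise product with the kernel and sum: 2.2·-1 + -2.3·1 + -0.6·0.5 + 2.3·1 + -0.6·2 + 2.8·-1.
Output[0,1]: The receptive field on the input at this output position is [-0.6 3.2 5.4 / 2.3 -1.3 -1.5 / 2.8 -0.8 3.4]. Elementwise product with the kernel and sum: -0.6·-1 + 3.2·1 + 5.4·0.5 + -1.5·1 + -0.8·2 + 3.4·-1.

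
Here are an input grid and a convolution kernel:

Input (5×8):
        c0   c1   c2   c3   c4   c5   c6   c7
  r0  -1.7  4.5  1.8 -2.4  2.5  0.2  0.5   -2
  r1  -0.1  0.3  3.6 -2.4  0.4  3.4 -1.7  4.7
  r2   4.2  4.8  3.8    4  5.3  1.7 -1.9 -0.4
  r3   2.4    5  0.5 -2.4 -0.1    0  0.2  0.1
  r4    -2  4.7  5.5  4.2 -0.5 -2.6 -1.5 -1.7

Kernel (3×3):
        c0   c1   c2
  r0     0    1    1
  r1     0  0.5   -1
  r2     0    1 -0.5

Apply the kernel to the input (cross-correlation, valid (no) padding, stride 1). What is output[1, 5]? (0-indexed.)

2.6

The receptive field on the input at this output position is [3.4 -1.7 4.7 / 1.7 -1.9 -0.4 / 0 0.2 0.1]. Elementwise product with the kernel and sum: -1.7·1 + 4.7·1 + -1.9·0.5 + -0.4·-1 + 0.2·1 + 0.1·-0.5.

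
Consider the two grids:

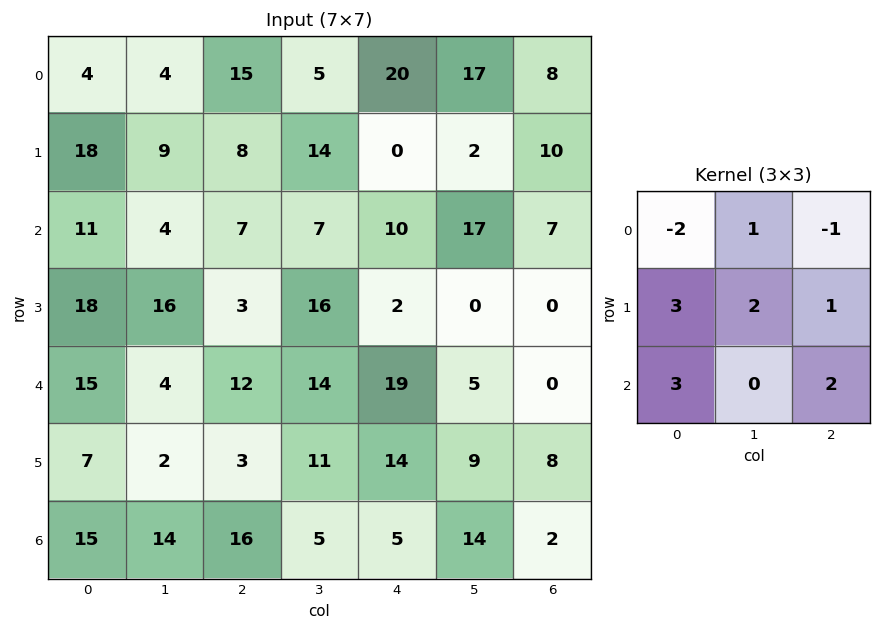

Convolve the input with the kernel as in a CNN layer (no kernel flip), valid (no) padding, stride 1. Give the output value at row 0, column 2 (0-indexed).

48

The receptive field on the input at this output position is [15 5 20 / 8 14 0 / 7 7 10]. Elementwise product with the kernel and sum: 15·-2 + 5·1 + 20·-1 + 8·3 + 14·2 + 0·1 + 7·3 + 10·2.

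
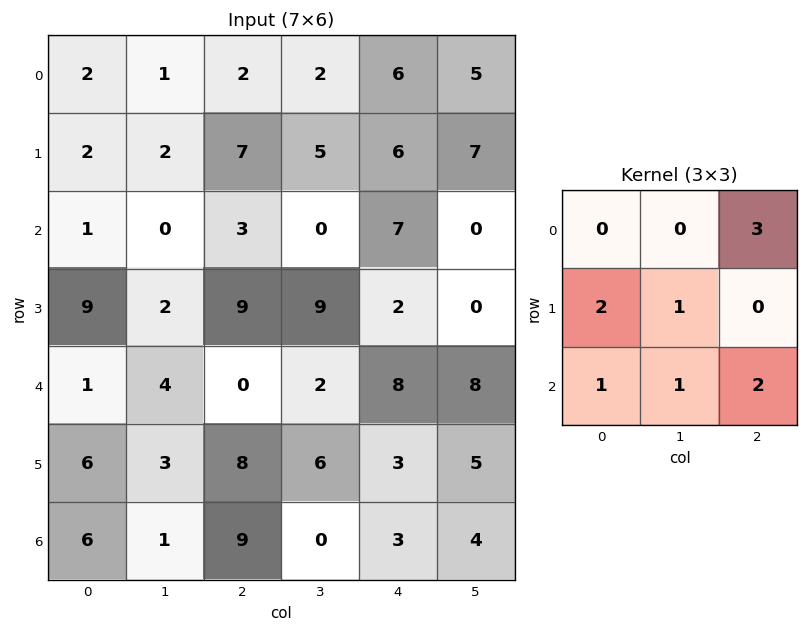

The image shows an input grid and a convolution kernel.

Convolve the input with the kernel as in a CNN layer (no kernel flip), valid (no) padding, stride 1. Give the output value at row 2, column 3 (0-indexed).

The receptive field on the input at this output position is [0 7 0 / 9 2 0 / 2 8 8]. Elementwise product with the kernel and sum: 0·3 + 9·2 + 2·1 + 2·1 + 8·1 + 8·2.

46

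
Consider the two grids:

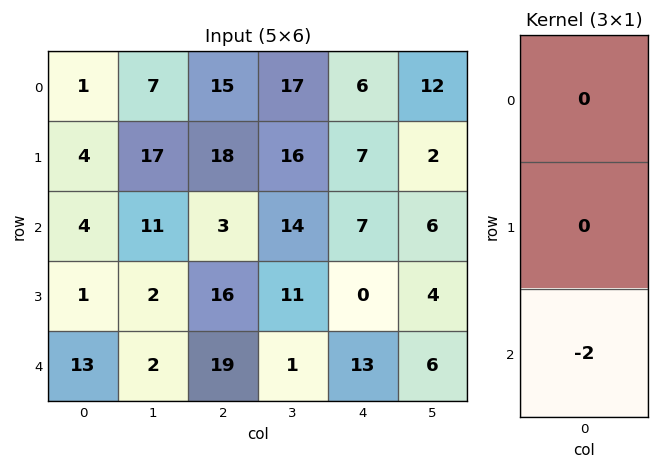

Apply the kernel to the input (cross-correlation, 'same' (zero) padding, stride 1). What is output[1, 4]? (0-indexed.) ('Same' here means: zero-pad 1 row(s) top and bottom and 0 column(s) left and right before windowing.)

-14

The receptive field on the zero-padded input at this output position is [6 / 7 / 7]. Elementwise product with the kernel and sum: 7·-2.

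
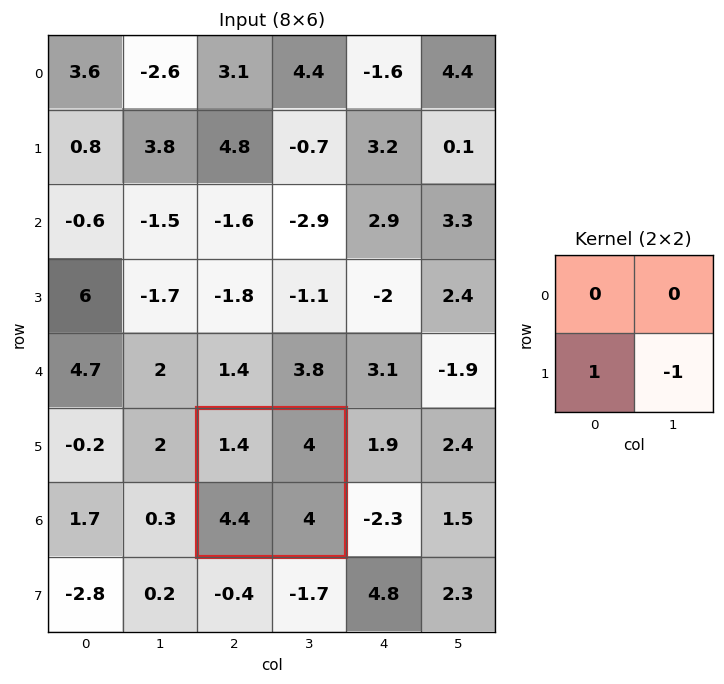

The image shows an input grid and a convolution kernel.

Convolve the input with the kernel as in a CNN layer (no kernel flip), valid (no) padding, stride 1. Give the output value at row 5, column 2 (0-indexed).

0.4

The receptive field on the input at this output position is [1.4 4 / 4.4 4]. Elementwise product with the kernel and sum: 4.4·1 + 4·-1.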